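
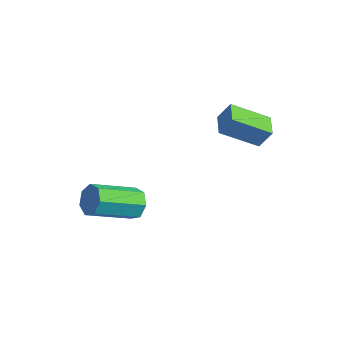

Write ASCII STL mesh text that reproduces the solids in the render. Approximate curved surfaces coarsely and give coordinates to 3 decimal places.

solid 
facet normal -0.617 -0.595 0.515
outer loop
vertex 2.307 0.046 2.613
vertex 1.692 0.703 2.636
vertex 1.963 -0.25 1.859
endloop
endfacet
facet normal 0.683 -0.730 -0.025
outer loop
vertex 2.988 0.737 1.004
vertex 2.307 0.046 2.613
vertex 1.963 -0.25 1.859
endloop
endfacet
facet normal -0.617 -0.595 0.515
outer loop
vertex 1.963 -0.25 1.859
vertex 1.692 0.703 2.636
vertex 1.348 0.407 1.882
endloop
endfacet
facet normal -0.391 -0.336 -0.857
outer loop
vertex 1.348 0.407 1.882
vertex 2.988 0.737 1.004
vertex 1.963 -0.25 1.859
endloop
endfacet
facet normal 0.391 0.336 0.857
outer loop
vertex 2.307 0.046 2.613
vertex 2.717 1.69 1.781
vertex 1.692 0.703 2.636
endloop
endfacet
facet normal 0.683 -0.730 -0.025
outer loop
vertex 3.332 1.033 1.758
vertex 2.307 0.046 2.613
vertex 2.988 0.737 1.004
endloop
endfacet
facet normal 0.391 0.336 0.857
outer loop
vertex 3.332 1.033 1.758
vertex 2.717 1.69 1.781
vertex 2.307 0.046 2.613
endloop
endfacet
facet normal -0.683 0.730 0.025
outer loop
vertex 1.692 0.703 2.636
vertex 2.717 1.69 1.781
vertex 1.348 0.407 1.882
endloop
endfacet
facet normal -0.391 -0.336 -0.857
outer loop
vertex 2.373 1.394 1.027
vertex 2.988 0.737 1.004
vertex 1.348 0.407 1.882
endloop
endfacet
facet normal -0.683 0.730 0.025
outer loop
vertex 1.348 0.407 1.882
vertex 2.717 1.69 1.781
vertex 2.373 1.394 1.027
endloop
endfacet
facet normal 0.617 0.595 -0.515
outer loop
vertex 2.373 1.394 1.027
vertex 3.332 1.033 1.758
vertex 2.988 0.737 1.004
endloop
endfacet
facet normal 0.617 0.595 -0.515
outer loop
vertex 2.717 1.69 1.781
vertex 3.332 1.033 1.758
vertex 2.373 1.394 1.027
endloop
endfacet
facet normal 0.384 0.786 -0.485
outer loop
vertex 0.063 -1.968 -2.428
vertex -0.506 -1.904 -2.775
vertex -0.34 -1.624 -2.19
endloop
endfacet
facet normal 0.609 0.179 0.772
outer loop
vertex 0.063 -1.968 -2.428
vertex -0.34 -1.624 -2.19
vertex -0.704 -3.54 -1.458
endloop
endfacet
facet normal 0.610 0.179 0.772
outer loop
vertex -0.704 -3.54 -1.458
vertex -0.34 -1.624 -2.19
vertex -1.107 -3.196 -1.219
endloop
endfacet
facet normal -0.383 -0.786 0.485
outer loop
vertex -0.704 -3.54 -1.458
vertex -1.107 -3.196 -1.219
vertex -1.274 -3.476 -1.805
endloop
endfacet
facet normal 0.384 0.786 -0.485
outer loop
vertex -0.34 -1.624 -2.19
vertex -0.506 -1.904 -2.775
vertex -0.868 -1.491 -2.392
endloop
endfacet
facet normal -0.162 0.575 0.802
outer loop
vertex -0.34 -1.624 -2.19
vertex -0.868 -1.491 -2.392
vertex -1.107 -3.196 -1.219
endloop
endfacet
facet normal -0.162 0.575 0.802
outer loop
vertex -1.107 -3.196 -1.219
vertex -0.868 -1.491 -2.392
vertex -1.636 -3.062 -1.422
endloop
endfacet
facet normal -0.385 -0.785 0.485
outer loop
vertex -1.107 -3.196 -1.219
vertex -1.636 -3.062 -1.422
vertex -1.274 -3.476 -1.805
endloop
endfacet
facet normal 0.384 0.786 -0.485
outer loop
vertex -0.868 -1.491 -2.392
vertex -0.506 -1.904 -2.775
vertex -1.124 -1.669 -2.883
endloop
endfacet
facet normal -0.812 0.538 0.228
outer loop
vertex -0.868 -1.491 -2.392
vertex -1.124 -1.669 -2.883
vertex -1.636 -3.062 -1.422
endloop
endfacet
facet normal -0.811 0.538 0.229
outer loop
vertex -1.636 -3.062 -1.422
vertex -1.124 -1.669 -2.883
vertex -1.892 -3.24 -1.912
endloop
endfacet
facet normal -0.384 -0.785 0.486
outer loop
vertex -1.636 -3.062 -1.422
vertex -1.892 -3.24 -1.912
vertex -1.274 -3.476 -1.805
endloop
endfacet
facet normal 0.384 0.785 -0.486
outer loop
vertex -1.124 -1.669 -2.883
vertex -0.506 -1.904 -2.775
vertex -0.915 -2.024 -3.292
endloop
endfacet
facet normal -0.850 0.096 -0.518
outer loop
vertex -1.124 -1.669 -2.883
vertex -0.915 -2.024 -3.292
vertex -1.892 -3.24 -1.912
endloop
endfacet
facet normal -0.850 0.095 -0.518
outer loop
vertex -1.892 -3.24 -1.912
vertex -0.915 -2.024 -3.292
vertex -1.682 -3.596 -2.322
endloop
endfacet
facet normal -0.384 -0.785 0.485
outer loop
vertex -1.892 -3.24 -1.912
vertex -1.682 -3.596 -2.322
vertex -1.274 -3.476 -1.805
endloop
endfacet
facet normal 0.383 0.786 -0.485
outer loop
vertex -0.915 -2.024 -3.292
vertex -0.506 -1.904 -2.775
vertex -0.398 -2.289 -3.313
endloop
endfacet
facet normal -0.249 -0.417 -0.874
outer loop
vertex -0.915 -2.024 -3.292
vertex -0.398 -2.289 -3.313
vertex -1.682 -3.596 -2.322
endloop
endfacet
facet normal -0.248 -0.418 -0.874
outer loop
vertex -1.682 -3.596 -2.322
vertex -0.398 -2.289 -3.313
vertex -1.165 -3.861 -2.342
endloop
endfacet
facet normal -0.384 -0.786 0.485
outer loop
vertex -1.682 -3.596 -2.322
vertex -1.165 -3.861 -2.342
vertex -1.274 -3.476 -1.805
endloop
endfacet
facet normal 0.383 0.786 -0.485
outer loop
vertex -0.398 -2.289 -3.313
vertex -0.506 -1.904 -2.775
vertex 0.038 -2.264 -2.928
endloop
endfacet
facet normal 0.540 -0.617 -0.572
outer loop
vertex -0.398 -2.289 -3.313
vertex 0.038 -2.264 -2.928
vertex -1.165 -3.861 -2.342
endloop
endfacet
facet normal 0.540 -0.617 -0.572
outer loop
vertex -1.165 -3.861 -2.342
vertex 0.038 -2.264 -2.928
vertex -0.73 -3.836 -1.958
endloop
endfacet
facet normal -0.383 -0.786 0.485
outer loop
vertex -1.165 -3.861 -2.342
vertex -0.73 -3.836 -1.958
vertex -1.274 -3.476 -1.805
endloop
endfacet
facet normal 0.384 0.786 -0.485
outer loop
vertex 0.038 -2.264 -2.928
vertex -0.506 -1.904 -2.775
vertex 0.063 -1.968 -2.428
endloop
endfacet
facet normal 0.922 -0.351 0.162
outer loop
vertex 0.038 -2.264 -2.928
vertex 0.063 -1.968 -2.428
vertex -0.73 -3.836 -1.958
endloop
endfacet
facet normal 0.922 -0.351 0.160
outer loop
vertex -0.73 -3.836 -1.958
vertex 0.063 -1.968 -2.428
vertex -0.704 -3.54 -1.458
endloop
endfacet
facet normal -0.384 -0.786 0.485
outer loop
vertex -0.73 -3.836 -1.958
vertex -0.704 -3.54 -1.458
vertex -1.274 -3.476 -1.805
endloop
endfacet

endsolid


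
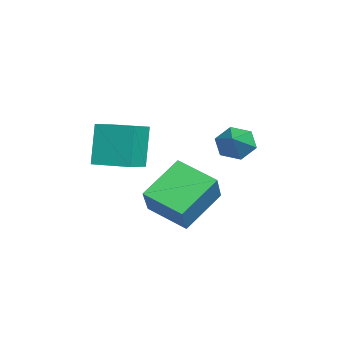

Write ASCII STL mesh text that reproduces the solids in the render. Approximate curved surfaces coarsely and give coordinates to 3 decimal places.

solid 
facet normal -0.850 0.408 -0.333
outer loop
vertex -1.307 -1.779 3.116
vertex -0.651 -0.323 3.226
vertex -0.671 -1.929 1.311
endloop
endfacet
facet normal -0.410 -0.909 -0.069
outer loop
vertex 0.511 -2.497 1.774
vertex -1.307 -1.779 3.116
vertex -0.671 -1.929 1.311
endloop
endfacet
facet normal -0.849 0.409 -0.334
outer loop
vertex -0.671 -1.929 1.311
vertex -0.651 -0.323 3.226
vertex -0.014 -0.474 1.421
endloop
endfacet
facet normal 0.331 -0.078 -0.940
outer loop
vertex -0.014 -0.474 1.421
vertex 0.511 -2.497 1.774
vertex -0.671 -1.929 1.311
endloop
endfacet
facet normal -0.331 0.078 0.940
outer loop
vertex -1.307 -1.779 3.116
vertex 0.531 -0.891 3.689
vertex -0.651 -0.323 3.226
endloop
endfacet
facet normal -0.410 -0.910 -0.069
outer loop
vertex -0.126 -2.346 3.579
vertex -1.307 -1.779 3.116
vertex 0.511 -2.497 1.774
endloop
endfacet
facet normal -0.331 0.078 0.940
outer loop
vertex -0.126 -2.346 3.579
vertex 0.531 -0.891 3.689
vertex -1.307 -1.779 3.116
endloop
endfacet
facet normal 0.410 0.909 0.069
outer loop
vertex -0.651 -0.323 3.226
vertex 0.531 -0.891 3.689
vertex -0.014 -0.474 1.421
endloop
endfacet
facet normal 0.331 -0.078 -0.940
outer loop
vertex 1.167 -1.041 1.884
vertex 0.511 -2.497 1.774
vertex -0.014 -0.474 1.421
endloop
endfacet
facet normal 0.410 0.910 0.069
outer loop
vertex -0.014 -0.474 1.421
vertex 0.531 -0.891 3.689
vertex 1.167 -1.041 1.884
endloop
endfacet
facet normal 0.850 -0.408 0.334
outer loop
vertex 1.167 -1.041 1.884
vertex -0.126 -2.346 3.579
vertex 0.511 -2.497 1.774
endloop
endfacet
facet normal 0.850 -0.409 0.333
outer loop
vertex 0.531 -0.891 3.689
vertex -0.126 -2.346 3.579
vertex 1.167 -1.041 1.884
endloop
endfacet
facet normal -0.870 0.123 -0.478
outer loop
vertex -2.623 3.218 0.713
vertex -3.042 3.026 1.426
vertex -2.836 3.833 1.259
endloop
endfacet
facet normal 0.732 0.576 -0.364
outer loop
vertex -2.623 3.218 0.713
vertex -2.836 3.833 1.259
vertex -1.538 2.814 2.254
endloop
endfacet
facet normal -0.869 0.123 -0.479
outer loop
vertex -2.836 3.833 1.259
vertex -3.042 3.026 1.426
vertex -3.256 3.642 1.972
endloop
endfacet
facet normal 0.336 0.841 0.423
outer loop
vertex -2.836 3.833 1.259
vertex -3.256 3.642 1.972
vertex -1.538 2.814 2.254
endloop
endfacet
facet normal -0.869 0.122 -0.479
outer loop
vertex -3.256 3.642 1.972
vertex -3.042 3.026 1.426
vertex -3.462 2.834 2.14
endloop
endfacet
facet normal -0.055 0.217 0.975
outer loop
vertex -3.256 3.642 1.972
vertex -3.462 2.834 2.14
vertex -1.538 2.814 2.254
endloop
endfacet
facet normal -0.869 0.122 -0.479
outer loop
vertex -3.462 2.834 2.14
vertex -3.042 3.026 1.426
vertex -3.248 2.219 1.594
endloop
endfacet
facet normal -0.051 -0.673 0.738
outer loop
vertex -3.462 2.834 2.14
vertex -3.248 2.219 1.594
vertex -1.538 2.814 2.254
endloop
endfacet
facet normal -0.870 0.123 -0.478
outer loop
vertex -3.248 2.219 1.594
vertex -3.042 3.026 1.426
vertex -2.829 2.411 0.88
endloop
endfacet
facet normal 0.345 -0.937 -0.049
outer loop
vertex -3.248 2.219 1.594
vertex -2.829 2.411 0.88
vertex -1.538 2.814 2.254
endloop
endfacet
facet normal -0.870 0.123 -0.478
outer loop
vertex -2.829 2.411 0.88
vertex -3.042 3.026 1.426
vertex -2.623 3.218 0.713
endloop
endfacet
facet normal 0.736 -0.312 -0.600
outer loop
vertex -2.829 2.411 0.88
vertex -2.623 3.218 0.713
vertex -1.538 2.814 2.254
endloop
endfacet
facet normal -0.515 -0.781 0.353
outer loop
vertex 0.81 -0.595 0.362
vertex -0.343 0.728 1.603
vertex -0.366 -0.405 -0.933
endloop
endfacet
facet normal 0.536 -0.615 -0.577
outer loop
vertex 0.583 1.032 -1.583
vertex 0.81 -0.595 0.362
vertex -0.366 -0.405 -0.933
endloop
endfacet
facet normal -0.516 -0.780 0.353
outer loop
vertex -0.366 -0.405 -0.933
vertex -0.343 0.728 1.603
vertex -1.519 0.919 0.308
endloop
endfacet
facet normal -0.668 0.108 -0.736
outer loop
vertex -1.519 0.919 0.308
vertex 0.583 1.032 -1.583
vertex -0.366 -0.405 -0.933
endloop
endfacet
facet normal 0.668 -0.108 0.736
outer loop
vertex 0.81 -0.595 0.362
vertex 0.606 2.165 0.953
vertex -0.343 0.728 1.603
endloop
endfacet
facet normal 0.536 -0.616 -0.578
outer loop
vertex 1.759 0.841 -0.288
vertex 0.81 -0.595 0.362
vertex 0.583 1.032 -1.583
endloop
endfacet
facet normal 0.668 -0.108 0.736
outer loop
vertex 1.759 0.841 -0.288
vertex 0.606 2.165 0.953
vertex 0.81 -0.595 0.362
endloop
endfacet
facet normal -0.536 0.615 0.578
outer loop
vertex -0.343 0.728 1.603
vertex 0.606 2.165 0.953
vertex -1.519 0.919 0.308
endloop
endfacet
facet normal -0.668 0.108 -0.736
outer loop
vertex -0.57 2.355 -0.342
vertex 0.583 1.032 -1.583
vertex -1.519 0.919 0.308
endloop
endfacet
facet normal -0.536 0.616 0.577
outer loop
vertex -1.519 0.919 0.308
vertex 0.606 2.165 0.953
vertex -0.57 2.355 -0.342
endloop
endfacet
facet normal 0.516 0.781 -0.353
outer loop
vertex -0.57 2.355 -0.342
vertex 1.759 0.841 -0.288
vertex 0.583 1.032 -1.583
endloop
endfacet
facet normal 0.516 0.780 -0.354
outer loop
vertex 0.606 2.165 0.953
vertex 1.759 0.841 -0.288
vertex -0.57 2.355 -0.342
endloop
endfacet

endsolid


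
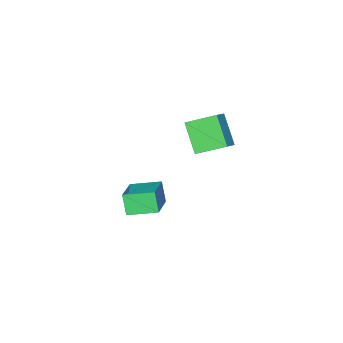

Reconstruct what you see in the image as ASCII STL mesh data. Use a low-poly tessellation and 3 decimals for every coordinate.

solid 
facet normal -0.670 0.572 0.473
outer loop
vertex -4.769 -0.785 -2.387
vertex -4.107 -0.402 -1.913
vertex -4.573 0.596 -3.778
endloop
endfacet
facet normal -0.735 -0.426 -0.527
outer loop
vertex -3.313 -0.478 -4.667
vertex -4.769 -0.785 -2.387
vertex -4.573 0.596 -3.778
endloop
endfacet
facet normal -0.670 0.571 0.473
outer loop
vertex -4.573 0.596 -3.778
vertex -4.107 -0.402 -1.913
vertex -3.911 0.98 -3.304
endloop
endfacet
facet normal 0.099 0.701 -0.706
outer loop
vertex -3.911 0.98 -3.304
vertex -3.313 -0.478 -4.667
vertex -4.573 0.596 -3.778
endloop
endfacet
facet normal -0.100 -0.701 0.706
outer loop
vertex -4.769 -0.785 -2.387
vertex -2.847 -1.476 -2.802
vertex -4.107 -0.402 -1.913
endloop
endfacet
facet normal -0.735 -0.426 -0.527
outer loop
vertex -3.509 -1.86 -3.276
vertex -4.769 -0.785 -2.387
vertex -3.313 -0.478 -4.667
endloop
endfacet
facet normal -0.099 -0.701 0.706
outer loop
vertex -3.509 -1.86 -3.276
vertex -2.847 -1.476 -2.802
vertex -4.769 -0.785 -2.387
endloop
endfacet
facet normal 0.735 0.426 0.527
outer loop
vertex -4.107 -0.402 -1.913
vertex -2.847 -1.476 -2.802
vertex -3.911 0.98 -3.304
endloop
endfacet
facet normal 0.100 0.701 -0.706
outer loop
vertex -2.651 -0.095 -4.193
vertex -3.313 -0.478 -4.667
vertex -3.911 0.98 -3.304
endloop
endfacet
facet normal 0.735 0.426 0.527
outer loop
vertex -3.911 0.98 -3.304
vertex -2.847 -1.476 -2.802
vertex -2.651 -0.095 -4.193
endloop
endfacet
facet normal 0.670 -0.572 -0.474
outer loop
vertex -2.651 -0.095 -4.193
vertex -3.509 -1.86 -3.276
vertex -3.313 -0.478 -4.667
endloop
endfacet
facet normal 0.670 -0.572 -0.473
outer loop
vertex -2.847 -1.476 -2.802
vertex -3.509 -1.86 -3.276
vertex -2.651 -0.095 -4.193
endloop
endfacet
facet normal -0.798 0.561 0.220
outer loop
vertex 1.04 3.011 -2.172
vertex 2.146 4.287 -1.417
vertex 1.133 3.56 -3.235
endloop
endfacet
facet normal -0.598 -0.690 -0.409
outer loop
vertex 2.394 2.673 -3.583
vertex 1.04 3.011 -2.172
vertex 1.133 3.56 -3.235
endloop
endfacet
facet normal -0.798 0.561 0.220
outer loop
vertex 1.133 3.56 -3.235
vertex 2.146 4.287 -1.417
vertex 2.239 4.836 -2.48
endloop
endfacet
facet normal 0.077 0.457 -0.886
outer loop
vertex 2.239 4.836 -2.48
vertex 2.394 2.673 -3.583
vertex 1.133 3.56 -3.235
endloop
endfacet
facet normal -0.077 -0.457 0.886
outer loop
vertex 1.04 3.011 -2.172
vertex 3.407 3.4 -1.765
vertex 2.146 4.287 -1.417
endloop
endfacet
facet normal -0.598 -0.690 -0.409
outer loop
vertex 2.301 2.124 -2.52
vertex 1.04 3.011 -2.172
vertex 2.394 2.673 -3.583
endloop
endfacet
facet normal -0.077 -0.457 0.886
outer loop
vertex 2.301 2.124 -2.52
vertex 3.407 3.4 -1.765
vertex 1.04 3.011 -2.172
endloop
endfacet
facet normal 0.598 0.690 0.409
outer loop
vertex 2.146 4.287 -1.417
vertex 3.407 3.4 -1.765
vertex 2.239 4.836 -2.48
endloop
endfacet
facet normal 0.077 0.457 -0.886
outer loop
vertex 3.5 3.949 -2.828
vertex 2.394 2.673 -3.583
vertex 2.239 4.836 -2.48
endloop
endfacet
facet normal 0.598 0.690 0.409
outer loop
vertex 2.239 4.836 -2.48
vertex 3.407 3.4 -1.765
vertex 3.5 3.949 -2.828
endloop
endfacet
facet normal 0.798 -0.561 -0.220
outer loop
vertex 3.5 3.949 -2.828
vertex 2.301 2.124 -2.52
vertex 2.394 2.673 -3.583
endloop
endfacet
facet normal 0.798 -0.561 -0.220
outer loop
vertex 3.407 3.4 -1.765
vertex 2.301 2.124 -2.52
vertex 3.5 3.949 -2.828
endloop
endfacet

endsolid


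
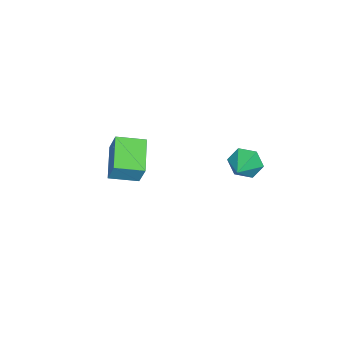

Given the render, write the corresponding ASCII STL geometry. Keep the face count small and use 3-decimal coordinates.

solid 
facet normal -0.874 -0.232 -0.427
outer loop
vertex -1.666 2.871 -0.651
vertex -2.131 3.228 0.108
vertex -1.919 3.797 -0.636
endloop
endfacet
facet normal 0.757 0.217 -0.616
outer loop
vertex -1.666 2.871 -0.651
vertex -1.919 3.797 -0.636
vertex -0.689 3.612 0.812
endloop
endfacet
facet normal -0.874 -0.232 -0.427
outer loop
vertex -1.919 3.797 -0.636
vertex -2.131 3.228 0.108
vertex -2.385 4.154 0.124
endloop
endfacet
facet normal 0.371 0.907 -0.199
outer loop
vertex -1.919 3.797 -0.636
vertex -2.385 4.154 0.124
vertex -0.689 3.612 0.812
endloop
endfacet
facet normal -0.874 -0.232 -0.427
outer loop
vertex -2.385 4.154 0.124
vertex -2.131 3.228 0.108
vertex -2.597 3.586 0.868
endloop
endfacet
facet normal 0.007 0.794 0.608
outer loop
vertex -2.385 4.154 0.124
vertex -2.597 3.586 0.868
vertex -0.689 3.612 0.812
endloop
endfacet
facet normal -0.874 -0.232 -0.427
outer loop
vertex -2.597 3.586 0.868
vertex -2.131 3.228 0.108
vertex -2.343 2.66 0.852
endloop
endfacet
facet normal 0.029 -0.009 1.000
outer loop
vertex -2.597 3.586 0.868
vertex -2.343 2.66 0.852
vertex -0.689 3.612 0.812
endloop
endfacet
facet normal -0.874 -0.232 -0.426
outer loop
vertex -2.343 2.66 0.852
vertex -2.131 3.228 0.108
vertex -1.878 2.303 0.093
endloop
endfacet
facet normal 0.416 -0.698 0.583
outer loop
vertex -2.343 2.66 0.852
vertex -1.878 2.303 0.093
vertex -0.689 3.612 0.812
endloop
endfacet
facet normal -0.874 -0.232 -0.426
outer loop
vertex -1.878 2.303 0.093
vertex -2.131 3.228 0.108
vertex -1.666 2.871 -0.651
endloop
endfacet
facet normal 0.780 -0.585 -0.224
outer loop
vertex -1.878 2.303 0.093
vertex -1.666 2.871 -0.651
vertex -0.689 3.612 0.812
endloop
endfacet
facet normal -0.804 -0.495 0.329
outer loop
vertex -0.827 -3.837 -0.514
vertex -1.78 -2.524 -0.867
vertex -1.076 -4.416 -1.996
endloop
endfacet
facet normal 0.574 -0.791 0.213
outer loop
vertex 0.58 -3.396 -2.673
vertex -0.827 -3.837 -0.514
vertex -1.076 -4.416 -1.996
endloop
endfacet
facet normal -0.804 -0.495 0.329
outer loop
vertex -1.076 -4.416 -1.996
vertex -1.78 -2.524 -0.867
vertex -2.029 -3.103 -2.349
endloop
endfacet
facet normal -0.155 -0.360 -0.920
outer loop
vertex -2.029 -3.103 -2.349
vertex 0.58 -3.396 -2.673
vertex -1.076 -4.416 -1.996
endloop
endfacet
facet normal 0.155 0.360 0.920
outer loop
vertex -0.827 -3.837 -0.514
vertex -0.124 -1.504 -1.544
vertex -1.78 -2.524 -0.867
endloop
endfacet
facet normal 0.574 -0.791 0.213
outer loop
vertex 0.829 -2.817 -1.191
vertex -0.827 -3.837 -0.514
vertex 0.58 -3.396 -2.673
endloop
endfacet
facet normal 0.155 0.360 0.920
outer loop
vertex 0.829 -2.817 -1.191
vertex -0.124 -1.504 -1.544
vertex -0.827 -3.837 -0.514
endloop
endfacet
facet normal -0.574 0.791 -0.213
outer loop
vertex -1.78 -2.524 -0.867
vertex -0.124 -1.504 -1.544
vertex -2.029 -3.103 -2.349
endloop
endfacet
facet normal -0.155 -0.360 -0.920
outer loop
vertex -0.373 -2.083 -3.026
vertex 0.58 -3.396 -2.673
vertex -2.029 -3.103 -2.349
endloop
endfacet
facet normal -0.574 0.791 -0.213
outer loop
vertex -2.029 -3.103 -2.349
vertex -0.124 -1.504 -1.544
vertex -0.373 -2.083 -3.026
endloop
endfacet
facet normal 0.804 0.495 -0.329
outer loop
vertex -0.373 -2.083 -3.026
vertex 0.829 -2.817 -1.191
vertex 0.58 -3.396 -2.673
endloop
endfacet
facet normal 0.804 0.495 -0.329
outer loop
vertex -0.124 -1.504 -1.544
vertex 0.829 -2.817 -1.191
vertex -0.373 -2.083 -3.026
endloop
endfacet

endsolid


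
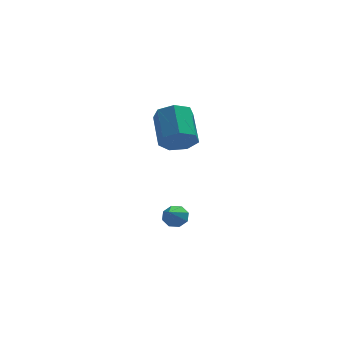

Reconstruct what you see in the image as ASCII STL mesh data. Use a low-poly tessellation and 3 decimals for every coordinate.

solid 
facet normal 0.100 -0.830 -0.549
outer loop
vertex -0.612 -3.796 2.158
vertex -1.569 -4.004 2.298
vertex -1.153 -3.474 1.573
endloop
endfacet
facet normal 0.771 0.414 -0.485
outer loop
vertex -0.612 -3.796 2.158
vertex -1.153 -3.474 1.573
vertex -0.813 -2.128 3.262
endloop
endfacet
facet normal 0.771 0.414 -0.485
outer loop
vertex -0.813 -2.128 3.262
vertex -1.153 -3.474 1.573
vertex -1.354 -1.806 2.677
endloop
endfacet
facet normal -0.100 0.830 0.549
outer loop
vertex -0.813 -2.128 3.262
vertex -1.354 -1.806 2.677
vertex -1.771 -2.336 3.402
endloop
endfacet
facet normal 0.100 -0.830 -0.549
outer loop
vertex -1.153 -3.474 1.573
vertex -1.569 -4.004 2.298
vertex -2.007 -3.551 1.534
endloop
endfacet
facet normal -0.012 0.551 -0.834
outer loop
vertex -1.153 -3.474 1.573
vertex -2.007 -3.551 1.534
vertex -1.354 -1.806 2.677
endloop
endfacet
facet normal -0.012 0.551 -0.834
outer loop
vertex -1.354 -1.806 2.677
vertex -2.007 -3.551 1.534
vertex -2.208 -1.883 2.638
endloop
endfacet
facet normal -0.100 0.830 0.549
outer loop
vertex -1.354 -1.806 2.677
vertex -2.208 -1.883 2.638
vertex -1.771 -2.336 3.402
endloop
endfacet
facet normal 0.099 -0.830 -0.549
outer loop
vertex -2.007 -3.551 1.534
vertex -1.569 -4.004 2.298
vertex -2.532 -3.969 2.071
endloop
endfacet
facet normal -0.785 0.273 -0.555
outer loop
vertex -2.007 -3.551 1.534
vertex -2.532 -3.969 2.071
vertex -2.208 -1.883 2.638
endloop
endfacet
facet normal -0.785 0.273 -0.556
outer loop
vertex -2.208 -1.883 2.638
vertex -2.532 -3.969 2.071
vertex -2.733 -2.302 3.174
endloop
endfacet
facet normal -0.101 0.829 0.549
outer loop
vertex -2.208 -1.883 2.638
vertex -2.733 -2.302 3.174
vertex -1.771 -2.336 3.402
endloop
endfacet
facet normal 0.100 -0.829 -0.550
outer loop
vertex -2.532 -3.969 2.071
vertex -1.569 -4.004 2.298
vertex -2.332 -4.414 2.778
endloop
endfacet
facet normal -0.967 -0.210 0.141
outer loop
vertex -2.532 -3.969 2.071
vertex -2.332 -4.414 2.778
vertex -2.733 -2.302 3.174
endloop
endfacet
facet normal -0.967 -0.210 0.141
outer loop
vertex -2.733 -2.302 3.174
vertex -2.332 -4.414 2.778
vertex -2.533 -2.746 3.882
endloop
endfacet
facet normal -0.101 0.830 0.549
outer loop
vertex -2.733 -2.302 3.174
vertex -2.533 -2.746 3.882
vertex -1.771 -2.336 3.402
endloop
endfacet
facet normal 0.101 -0.830 -0.548
outer loop
vertex -2.332 -4.414 2.778
vertex -1.569 -4.004 2.298
vertex -1.558 -4.549 3.125
endloop
endfacet
facet normal -0.422 -0.535 0.732
outer loop
vertex -2.332 -4.414 2.778
vertex -1.558 -4.549 3.125
vertex -2.533 -2.746 3.882
endloop
endfacet
facet normal -0.421 -0.535 0.733
outer loop
vertex -2.533 -2.746 3.882
vertex -1.558 -4.549 3.125
vertex -1.759 -2.881 4.228
endloop
endfacet
facet normal -0.101 0.830 0.549
outer loop
vertex -2.533 -2.746 3.882
vertex -1.759 -2.881 4.228
vertex -1.771 -2.336 3.402
endloop
endfacet
facet normal 0.100 -0.830 -0.548
outer loop
vertex -1.558 -4.549 3.125
vertex -1.569 -4.004 2.298
vertex -0.792 -4.274 2.849
endloop
endfacet
facet normal 0.442 -0.457 0.772
outer loop
vertex -1.558 -4.549 3.125
vertex -0.792 -4.274 2.849
vertex -1.759 -2.881 4.228
endloop
endfacet
facet normal 0.442 -0.457 0.772
outer loop
vertex -1.759 -2.881 4.228
vertex -0.792 -4.274 2.849
vertex -0.993 -2.606 3.952
endloop
endfacet
facet normal -0.100 0.830 0.549
outer loop
vertex -1.759 -2.881 4.228
vertex -0.993 -2.606 3.952
vertex -1.771 -2.336 3.402
endloop
endfacet
facet normal 0.100 -0.830 -0.548
outer loop
vertex -0.792 -4.274 2.849
vertex -1.569 -4.004 2.298
vertex -0.612 -3.796 2.158
endloop
endfacet
facet normal 0.973 -0.035 0.229
outer loop
vertex -0.792 -4.274 2.849
vertex -0.612 -3.796 2.158
vertex -0.993 -2.606 3.952
endloop
endfacet
facet normal 0.973 -0.035 0.230
outer loop
vertex -0.993 -2.606 3.952
vertex -0.612 -3.796 2.158
vertex -0.813 -2.128 3.262
endloop
endfacet
facet normal -0.100 0.830 0.549
outer loop
vertex -0.993 -2.606 3.952
vertex -0.813 -2.128 3.262
vertex -1.771 -2.336 3.402
endloop
endfacet
facet normal 0.203 0.790 -0.579
outer loop
vertex -1.058 -2.975 -3.037
vertex -1.699 -2.977 -3.265
vertex -1.374 -2.681 -2.747
endloop
endfacet
facet normal 0.656 -0.038 0.754
outer loop
vertex -1.058 -2.975 -3.037
vertex -1.374 -2.681 -2.747
vertex -2.061 -4.383 -2.235
endloop
endfacet
facet normal 0.204 0.790 -0.579
outer loop
vertex -1.374 -2.681 -2.747
vertex -1.699 -2.977 -3.265
vertex -1.88 -2.56 -2.76
endloop
endfacet
facet normal 0.041 0.273 0.961
outer loop
vertex -1.374 -2.681 -2.747
vertex -1.88 -2.56 -2.76
vertex -2.061 -4.383 -2.235
endloop
endfacet
facet normal 0.203 0.790 -0.579
outer loop
vertex -1.88 -2.56 -2.76
vertex -1.699 -2.977 -3.265
vertex -2.28 -2.684 -3.069
endloop
endfacet
facet normal -0.640 0.271 0.719
outer loop
vertex -1.88 -2.56 -2.76
vertex -2.28 -2.684 -3.069
vertex -2.061 -4.383 -2.235
endloop
endfacet
facet normal 0.203 0.790 -0.578
outer loop
vertex -2.28 -2.684 -3.069
vertex -1.699 -2.977 -3.265
vertex -2.339 -2.979 -3.493
endloop
endfacet
facet normal -0.985 -0.044 0.168
outer loop
vertex -2.28 -2.684 -3.069
vertex -2.339 -2.979 -3.493
vertex -2.061 -4.383 -2.235
endloop
endfacet
facet normal 0.204 0.789 -0.579
outer loop
vertex -2.339 -2.979 -3.493
vertex -1.699 -2.977 -3.265
vertex -2.024 -3.274 -3.784
endloop
endfacet
facet normal -0.794 -0.486 -0.367
outer loop
vertex -2.339 -2.979 -3.493
vertex -2.024 -3.274 -3.784
vertex -2.061 -4.383 -2.235
endloop
endfacet
facet normal 0.204 0.789 -0.579
outer loop
vertex -2.024 -3.274 -3.784
vertex -1.699 -2.977 -3.265
vertex -1.518 -3.395 -3.771
endloop
endfacet
facet normal -0.176 -0.798 -0.576
outer loop
vertex -2.024 -3.274 -3.784
vertex -1.518 -3.395 -3.771
vertex -2.061 -4.383 -2.235
endloop
endfacet
facet normal 0.204 0.789 -0.579
outer loop
vertex -1.518 -3.395 -3.771
vertex -1.699 -2.977 -3.265
vertex -1.118 -3.271 -3.461
endloop
endfacet
facet normal 0.505 -0.796 -0.333
outer loop
vertex -1.518 -3.395 -3.771
vertex -1.118 -3.271 -3.461
vertex -2.061 -4.383 -2.235
endloop
endfacet
facet normal 0.204 0.789 -0.580
outer loop
vertex -1.118 -3.271 -3.461
vertex -1.699 -2.977 -3.265
vertex -1.058 -2.975 -3.037
endloop
endfacet
facet normal 0.849 -0.482 0.216
outer loop
vertex -1.118 -3.271 -3.461
vertex -1.058 -2.975 -3.037
vertex -2.061 -4.383 -2.235
endloop
endfacet

endsolid


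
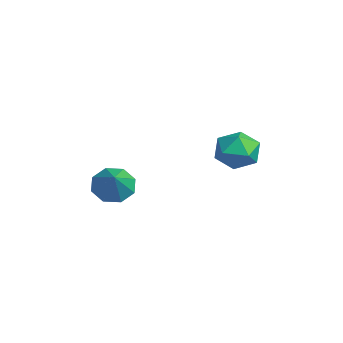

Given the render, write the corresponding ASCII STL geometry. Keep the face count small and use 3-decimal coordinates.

solid 
facet normal -0.732 0.180 -0.657
outer loop
vertex 0.86 -2.74 -0.548
vertex 0.374 -2.109 0.166
vertex 1.102 -1.96 -0.604
endloop
endfacet
facet normal 0.882 -0.300 -0.363
outer loop
vertex 0.86 -2.74 -0.548
vertex 1.102 -1.96 -0.604
vertex 1.766 -2.451 1.414
endloop
endfacet
facet normal -0.732 0.180 -0.657
outer loop
vertex 1.102 -1.96 -0.604
vertex 0.374 -2.109 0.166
vertex 0.918 -1.267 -0.209
endloop
endfacet
facet normal 0.908 0.361 -0.211
outer loop
vertex 1.102 -1.96 -0.604
vertex 0.918 -1.267 -0.209
vertex 1.766 -2.451 1.414
endloop
endfacet
facet normal -0.732 0.180 -0.657
outer loop
vertex 0.918 -1.267 -0.209
vertex 0.374 -2.109 0.166
vertex 0.415 -1.067 0.406
endloop
endfacet
facet normal 0.600 0.762 0.243
outer loop
vertex 0.918 -1.267 -0.209
vertex 0.415 -1.067 0.406
vertex 1.766 -2.451 1.414
endloop
endfacet
facet normal -0.732 0.180 -0.657
outer loop
vertex 0.415 -1.067 0.406
vertex 0.374 -2.109 0.166
vertex -0.111 -1.478 0.88
endloop
endfacet
facet normal 0.138 0.667 0.732
outer loop
vertex 0.415 -1.067 0.406
vertex -0.111 -1.478 0.88
vertex 1.766 -2.451 1.414
endloop
endfacet
facet normal -0.732 0.180 -0.657
outer loop
vertex -0.111 -1.478 0.88
vertex 0.374 -2.109 0.166
vertex -0.353 -2.258 0.936
endloop
endfacet
facet normal -0.206 0.134 0.969
outer loop
vertex -0.111 -1.478 0.88
vertex -0.353 -2.258 0.936
vertex 1.766 -2.451 1.414
endloop
endfacet
facet normal -0.732 0.180 -0.657
outer loop
vertex -0.353 -2.258 0.936
vertex 0.374 -2.109 0.166
vertex -0.169 -2.951 0.541
endloop
endfacet
facet normal -0.232 -0.527 0.817
outer loop
vertex -0.353 -2.258 0.936
vertex -0.169 -2.951 0.541
vertex 1.766 -2.451 1.414
endloop
endfacet
facet normal -0.732 0.179 -0.657
outer loop
vertex -0.169 -2.951 0.541
vertex 0.374 -2.109 0.166
vertex 0.334 -3.151 -0.074
endloop
endfacet
facet normal 0.076 -0.928 0.364
outer loop
vertex -0.169 -2.951 0.541
vertex 0.334 -3.151 -0.074
vertex 1.766 -2.451 1.414
endloop
endfacet
facet normal -0.732 0.179 -0.657
outer loop
vertex 0.334 -3.151 -0.074
vertex 0.374 -2.109 0.166
vertex 0.86 -2.74 -0.548
endloop
endfacet
facet normal 0.538 -0.834 -0.126
outer loop
vertex 0.334 -3.151 -0.074
vertex 0.86 -2.74 -0.548
vertex 1.766 -2.451 1.414
endloop
endfacet
facet normal -0.884 0.445 0.146
outer loop
vertex 0.787 4.463 1.775
vertex 0.259 3.38 1.882
vertex 0.701 3.937 2.861
endloop
endfacet
facet normal -0.350 0.854 0.386
outer loop
vertex 0.787 4.463 1.775
vertex 0.701 3.937 2.861
vertex 1.722 4.5 2.541
endloop
endfacet
facet normal 0.092 0.983 -0.159
outer loop
vertex 0.787 4.463 1.775
vertex 1.722 4.5 2.541
vertex 1.912 4.292 1.366
endloop
endfacet
facet normal -0.169 0.654 -0.737
outer loop
vertex 0.787 4.463 1.775
vertex 1.912 4.292 1.366
vertex 1.008 3.599 0.958
endloop
endfacet
facet normal -0.771 0.322 -0.549
outer loop
vertex 0.787 4.463 1.775
vertex 1.008 3.599 0.958
vertex 0.259 3.38 1.882
endloop
endfacet
facet normal 0.009 0.481 0.876
outer loop
vertex 1.722 4.5 2.541
vertex 0.701 3.937 2.861
vertex 1.772 3.441 3.122
endloop
endfacet
facet normal -0.854 -0.180 0.488
outer loop
vertex 0.701 3.937 2.861
vertex 0.259 3.38 1.882
vertex 0.868 2.748 2.714
endloop
endfacet
facet normal -0.672 -0.380 -0.635
outer loop
vertex 0.259 3.38 1.882
vertex 1.008 3.599 0.958
vertex 1.058 2.54 1.539
endloop
endfacet
facet normal 0.303 0.159 -0.940
outer loop
vertex 1.008 3.599 0.958
vertex 1.912 4.292 1.366
vertex 2.079 3.103 1.219
endloop
endfacet
facet normal 0.723 0.690 -0.005
outer loop
vertex 1.912 4.292 1.366
vertex 1.722 4.5 2.541
vertex 2.521 3.66 2.198
endloop
endfacet
facet normal 0.169 -0.654 0.737
outer loop
vertex 1.993 2.577 2.305
vertex 1.772 3.441 3.122
vertex 0.868 2.748 2.714
endloop
endfacet
facet normal -0.092 -0.983 0.159
outer loop
vertex 1.993 2.577 2.305
vertex 0.868 2.748 2.714
vertex 1.058 2.54 1.539
endloop
endfacet
facet normal 0.350 -0.854 -0.386
outer loop
vertex 1.993 2.577 2.305
vertex 1.058 2.54 1.539
vertex 2.079 3.103 1.219
endloop
endfacet
facet normal 0.884 -0.445 -0.146
outer loop
vertex 1.993 2.577 2.305
vertex 2.079 3.103 1.219
vertex 2.521 3.66 2.198
endloop
endfacet
facet normal 0.771 -0.322 0.549
outer loop
vertex 1.993 2.577 2.305
vertex 2.521 3.66 2.198
vertex 1.772 3.441 3.122
endloop
endfacet
facet normal -0.303 -0.159 0.940
outer loop
vertex 0.868 2.748 2.714
vertex 1.772 3.441 3.122
vertex 0.701 3.937 2.861
endloop
endfacet
facet normal -0.723 -0.690 0.005
outer loop
vertex 1.058 2.54 1.539
vertex 0.868 2.748 2.714
vertex 0.259 3.38 1.882
endloop
endfacet
facet normal -0.009 -0.481 -0.876
outer loop
vertex 2.079 3.103 1.219
vertex 1.058 2.54 1.539
vertex 1.008 3.599 0.958
endloop
endfacet
facet normal 0.854 0.180 -0.488
outer loop
vertex 2.521 3.66 2.198
vertex 2.079 3.103 1.219
vertex 1.912 4.292 1.366
endloop
endfacet
facet normal 0.672 0.380 0.635
outer loop
vertex 1.772 3.441 3.122
vertex 2.521 3.66 2.198
vertex 1.722 4.5 2.541
endloop
endfacet

endsolid


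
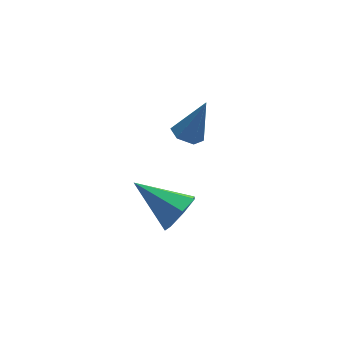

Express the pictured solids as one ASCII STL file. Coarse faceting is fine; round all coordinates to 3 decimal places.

solid 
facet normal -0.417 -0.054 -0.907
outer loop
vertex 0.993 1.924 -2.872
vertex 0.482 1.539 -2.614
vertex 0.423 2.227 -2.628
endloop
endfacet
facet normal 0.488 0.871 0.060
outer loop
vertex 0.993 1.924 -2.872
vertex 0.423 2.227 -2.628
vertex 1.258 1.641 -0.926
endloop
endfacet
facet normal -0.419 -0.054 -0.907
outer loop
vertex 0.423 2.227 -2.628
vertex 0.482 1.539 -2.614
vertex -0.088 1.842 -2.369
endloop
endfacet
facet normal -0.373 0.805 0.460
outer loop
vertex 0.423 2.227 -2.628
vertex -0.088 1.842 -2.369
vertex 1.258 1.641 -0.926
endloop
endfacet
facet normal -0.418 -0.054 -0.907
outer loop
vertex -0.088 1.842 -2.369
vertex 0.482 1.539 -2.614
vertex -0.03 1.155 -2.355
endloop
endfacet
facet normal -0.734 -0.048 0.678
outer loop
vertex -0.088 1.842 -2.369
vertex -0.03 1.155 -2.355
vertex 1.258 1.641 -0.926
endloop
endfacet
facet normal -0.418 -0.055 -0.907
outer loop
vertex -0.03 1.155 -2.355
vertex 0.482 1.539 -2.614
vertex 0.54 0.852 -2.599
endloop
endfacet
facet normal -0.233 -0.837 0.495
outer loop
vertex -0.03 1.155 -2.355
vertex 0.54 0.852 -2.599
vertex 1.258 1.641 -0.926
endloop
endfacet
facet normal -0.417 -0.055 -0.907
outer loop
vertex 0.54 0.852 -2.599
vertex 0.482 1.539 -2.614
vertex 1.052 1.237 -2.858
endloop
endfacet
facet normal 0.628 -0.772 0.094
outer loop
vertex 0.54 0.852 -2.599
vertex 1.052 1.237 -2.858
vertex 1.258 1.641 -0.926
endloop
endfacet
facet normal -0.417 -0.054 -0.907
outer loop
vertex 1.052 1.237 -2.858
vertex 0.482 1.539 -2.614
vertex 0.993 1.924 -2.872
endloop
endfacet
facet normal 0.989 0.082 -0.123
outer loop
vertex 1.052 1.237 -2.858
vertex 0.993 1.924 -2.872
vertex 1.258 1.641 -0.926
endloop
endfacet
facet normal 0.655 -0.588 -0.474
outer loop
vertex -0.642 -3.255 -1.625
vertex -1.149 -3.211 -2.38
vertex -0.47 -2.664 -2.12
endloop
endfacet
facet normal 0.437 0.499 0.748
outer loop
vertex -0.642 -3.255 -1.625
vertex -0.47 -2.664 -2.12
vertex -2.531 -1.969 -1.38
endloop
endfacet
facet normal 0.656 -0.589 -0.472
outer loop
vertex -0.47 -2.664 -2.12
vertex -1.149 -3.211 -2.38
vertex -0.808 -2.486 -2.811
endloop
endfacet
facet normal 0.342 0.937 0.074
outer loop
vertex -0.47 -2.664 -2.12
vertex -0.808 -2.486 -2.811
vertex -2.531 -1.969 -1.38
endloop
endfacet
facet normal 0.654 -0.589 -0.474
outer loop
vertex -0.808 -2.486 -2.811
vertex -1.149 -3.211 -2.38
vertex -1.404 -2.853 -3.177
endloop
endfacet
facet normal -0.188 0.830 -0.526
outer loop
vertex -0.808 -2.486 -2.811
vertex -1.404 -2.853 -3.177
vertex -2.531 -1.969 -1.38
endloop
endfacet
facet normal 0.655 -0.589 -0.474
outer loop
vertex -1.404 -2.853 -3.177
vertex -1.149 -3.211 -2.38
vertex -1.807 -3.49 -2.943
endloop
endfacet
facet normal -0.756 0.258 -0.601
outer loop
vertex -1.404 -2.853 -3.177
vertex -1.807 -3.49 -2.943
vertex -2.531 -1.969 -1.38
endloop
endfacet
facet normal 0.655 -0.589 -0.474
outer loop
vertex -1.807 -3.49 -2.943
vertex -1.149 -3.211 -2.38
vertex -1.715 -3.917 -2.285
endloop
endfacet
facet normal -0.933 -0.347 -0.095
outer loop
vertex -1.807 -3.49 -2.943
vertex -1.715 -3.917 -2.285
vertex -2.531 -1.969 -1.38
endloop
endfacet
facet normal 0.655 -0.589 -0.473
outer loop
vertex -1.715 -3.917 -2.285
vertex -1.149 -3.211 -2.38
vertex -1.197 -3.812 -1.698
endloop
endfacet
facet normal -0.586 -0.530 0.612
outer loop
vertex -1.715 -3.917 -2.285
vertex -1.197 -3.812 -1.698
vertex -2.531 -1.969 -1.38
endloop
endfacet
facet normal 0.654 -0.590 -0.474
outer loop
vertex -1.197 -3.812 -1.698
vertex -1.149 -3.211 -2.38
vertex -0.642 -3.255 -1.625
endloop
endfacet
facet normal 0.024 -0.153 0.988
outer loop
vertex -1.197 -3.812 -1.698
vertex -0.642 -3.255 -1.625
vertex -2.531 -1.969 -1.38
endloop
endfacet

endsolid


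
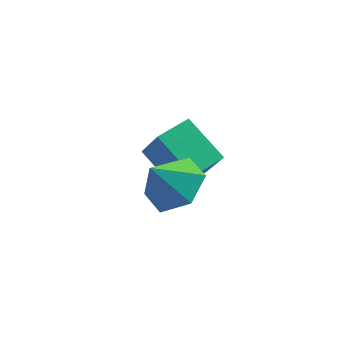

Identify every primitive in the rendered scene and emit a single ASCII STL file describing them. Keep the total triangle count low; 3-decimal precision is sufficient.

solid 
facet normal -0.364 0.403 -0.840
outer loop
vertex -0.255 1.5 -1.383
vertex 0.354 2.248 -1.288
vertex 0.673 0.836 -2.104
endloop
endfacet
facet normal -0.628 -0.772 -0.098
outer loop
vertex 1.146 0.312 -1.012
vertex -0.255 1.5 -1.383
vertex 0.673 0.836 -2.104
endloop
endfacet
facet normal -0.364 0.403 -0.840
outer loop
vertex 0.673 0.836 -2.104
vertex 0.354 2.248 -1.288
vertex 1.283 1.584 -2.009
endloop
endfacet
facet normal 0.687 -0.493 -0.534
outer loop
vertex 1.283 1.584 -2.009
vertex 1.146 0.312 -1.012
vertex 0.673 0.836 -2.104
endloop
endfacet
facet normal -0.688 0.492 0.534
outer loop
vertex -0.255 1.5 -1.383
vertex 0.827 1.724 -0.196
vertex 0.354 2.248 -1.288
endloop
endfacet
facet normal -0.628 -0.772 -0.099
outer loop
vertex 0.217 0.976 -0.291
vertex -0.255 1.5 -1.383
vertex 1.146 0.312 -1.012
endloop
endfacet
facet normal -0.687 0.493 0.534
outer loop
vertex 0.217 0.976 -0.291
vertex 0.827 1.724 -0.196
vertex -0.255 1.5 -1.383
endloop
endfacet
facet normal 0.628 0.772 0.098
outer loop
vertex 0.354 2.248 -1.288
vertex 0.827 1.724 -0.196
vertex 1.283 1.584 -2.009
endloop
endfacet
facet normal 0.688 -0.492 -0.533
outer loop
vertex 1.755 1.06 -0.917
vertex 1.146 0.312 -1.012
vertex 1.283 1.584 -2.009
endloop
endfacet
facet normal 0.629 0.771 0.099
outer loop
vertex 1.283 1.584 -2.009
vertex 0.827 1.724 -0.196
vertex 1.755 1.06 -0.917
endloop
endfacet
facet normal 0.364 -0.403 0.840
outer loop
vertex 1.755 1.06 -0.917
vertex 0.217 0.976 -0.291
vertex 1.146 0.312 -1.012
endloop
endfacet
facet normal 0.364 -0.403 0.840
outer loop
vertex 0.827 1.724 -0.196
vertex 0.217 0.976 -0.291
vertex 1.755 1.06 -0.917
endloop
endfacet
facet normal 0.500 0.314 -0.807
outer loop
vertex 1.61 -0.907 0.211
vertex 0.923 -0.912 -0.217
vertex 1.147 -0.243 0.182
endloop
endfacet
facet normal 0.248 0.214 0.945
outer loop
vertex 1.61 -0.907 0.211
vertex 1.147 -0.243 0.182
vertex 0.417 -1.228 0.597
endloop
endfacet
facet normal 0.500 0.314 -0.807
outer loop
vertex 1.147 -0.243 0.182
vertex 0.923 -0.912 -0.217
vertex 0.46 -0.248 -0.246
endloop
endfacet
facet normal -0.426 0.601 0.677
outer loop
vertex 1.147 -0.243 0.182
vertex 0.46 -0.248 -0.246
vertex 0.417 -1.228 0.597
endloop
endfacet
facet normal 0.501 0.314 -0.806
outer loop
vertex 0.46 -0.248 -0.246
vertex 0.923 -0.912 -0.217
vertex 0.235 -0.916 -0.646
endloop
endfacet
facet normal -0.959 0.208 0.193
outer loop
vertex 0.46 -0.248 -0.246
vertex 0.235 -0.916 -0.646
vertex 0.417 -1.228 0.597
endloop
endfacet
facet normal 0.501 0.314 -0.806
outer loop
vertex 0.235 -0.916 -0.646
vertex 0.923 -0.912 -0.217
vertex 0.698 -1.58 -0.617
endloop
endfacet
facet normal -0.820 -0.573 -0.024
outer loop
vertex 0.235 -0.916 -0.646
vertex 0.698 -1.58 -0.617
vertex 0.417 -1.228 0.597
endloop
endfacet
facet normal 0.501 0.314 -0.806
outer loop
vertex 0.698 -1.58 -0.617
vertex 0.923 -0.912 -0.217
vertex 1.386 -1.576 -0.188
endloop
endfacet
facet normal -0.147 -0.959 0.244
outer loop
vertex 0.698 -1.58 -0.617
vertex 1.386 -1.576 -0.188
vertex 0.417 -1.228 0.597
endloop
endfacet
facet normal 0.500 0.314 -0.807
outer loop
vertex 1.386 -1.576 -0.188
vertex 0.923 -0.912 -0.217
vertex 1.61 -0.907 0.211
endloop
endfacet
facet normal 0.388 -0.564 0.729
outer loop
vertex 1.386 -1.576 -0.188
vertex 1.61 -0.907 0.211
vertex 0.417 -1.228 0.597
endloop
endfacet

endsolid


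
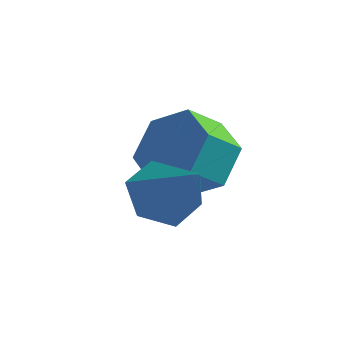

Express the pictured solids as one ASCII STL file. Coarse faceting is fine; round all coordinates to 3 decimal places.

solid 
facet normal -0.573 0.372 -0.731
outer loop
vertex -1.745 0.507 -2.691
vertex -2.484 0.161 -2.288
vertex -2.204 1.001 -2.08
endloop
endfacet
facet normal 0.820 0.544 0.176
outer loop
vertex -1.745 0.507 -2.691
vertex -2.204 1.001 -2.08
vertex -1.436 -0.521 -0.952
endloop
endfacet
facet normal -0.573 0.372 -0.730
outer loop
vertex -2.204 1.001 -2.08
vertex -2.484 0.161 -2.288
vertex -2.942 0.655 -1.677
endloop
endfacet
facet normal 0.123 0.630 0.767
outer loop
vertex -2.204 1.001 -2.08
vertex -2.942 0.655 -1.677
vertex -1.436 -0.521 -0.952
endloop
endfacet
facet normal -0.573 0.372 -0.730
outer loop
vertex -2.942 0.655 -1.677
vertex -2.484 0.161 -2.288
vertex -3.223 -0.185 -1.885
endloop
endfacet
facet normal -0.471 -0.060 0.880
outer loop
vertex -2.942 0.655 -1.677
vertex -3.223 -0.185 -1.885
vertex -1.436 -0.521 -0.952
endloop
endfacet
facet normal -0.573 0.372 -0.730
outer loop
vertex -3.223 -0.185 -1.885
vertex -2.484 0.161 -2.288
vertex -2.765 -0.679 -2.496
endloop
endfacet
facet normal -0.368 -0.838 0.402
outer loop
vertex -3.223 -0.185 -1.885
vertex -2.765 -0.679 -2.496
vertex -1.436 -0.521 -0.952
endloop
endfacet
facet normal -0.573 0.372 -0.730
outer loop
vertex -2.765 -0.679 -2.496
vertex -2.484 0.161 -2.288
vertex -2.026 -0.333 -2.9
endloop
endfacet
facet normal 0.330 -0.925 -0.189
outer loop
vertex -2.765 -0.679 -2.496
vertex -2.026 -0.333 -2.9
vertex -1.436 -0.521 -0.952
endloop
endfacet
facet normal -0.573 0.373 -0.730
outer loop
vertex -2.026 -0.333 -2.9
vertex -2.484 0.161 -2.288
vertex -1.745 0.507 -2.691
endloop
endfacet
facet normal 0.924 -0.234 -0.302
outer loop
vertex -2.026 -0.333 -2.9
vertex -1.745 0.507 -2.691
vertex -1.436 -0.521 -0.952
endloop
endfacet
facet normal 0.470 0.589 -0.658
outer loop
vertex -1.55 1.419 -2.665
vertex -2.287 2.191 -2.501
vertex -1.395 2.158 -1.893
endloop
endfacet
facet normal 0.871 -0.431 0.237
outer loop
vertex -1.55 1.419 -2.665
vertex -1.395 2.158 -1.893
vertex -2.096 0.736 -1.902
endloop
endfacet
facet normal 0.871 -0.431 0.238
outer loop
vertex -2.096 0.736 -1.902
vertex -1.395 2.158 -1.893
vertex -1.941 1.476 -1.13
endloop
endfacet
facet normal -0.471 -0.588 0.658
outer loop
vertex -2.096 0.736 -1.902
vertex -1.941 1.476 -1.13
vertex -2.833 1.509 -1.739
endloop
endfacet
facet normal 0.470 0.589 -0.658
outer loop
vertex -1.395 2.158 -1.893
vertex -2.287 2.191 -2.501
vertex -2.132 2.93 -1.729
endloop
endfacet
facet normal 0.560 0.377 0.738
outer loop
vertex -1.395 2.158 -1.893
vertex -2.132 2.93 -1.729
vertex -1.941 1.476 -1.13
endloop
endfacet
facet normal 0.559 0.378 0.738
outer loop
vertex -1.941 1.476 -1.13
vertex -2.132 2.93 -1.729
vertex -2.678 2.248 -0.967
endloop
endfacet
facet normal -0.471 -0.588 0.658
outer loop
vertex -1.941 1.476 -1.13
vertex -2.678 2.248 -0.967
vertex -2.833 1.509 -1.739
endloop
endfacet
facet normal 0.471 0.588 -0.657
outer loop
vertex -2.132 2.93 -1.729
vertex -2.287 2.191 -2.501
vertex -3.024 2.964 -2.338
endloop
endfacet
facet normal -0.311 0.808 0.500
outer loop
vertex -2.132 2.93 -1.729
vertex -3.024 2.964 -2.338
vertex -2.678 2.248 -0.967
endloop
endfacet
facet normal -0.311 0.808 0.500
outer loop
vertex -2.678 2.248 -0.967
vertex -3.024 2.964 -2.338
vertex -3.57 2.281 -1.575
endloop
endfacet
facet normal -0.470 -0.589 0.658
outer loop
vertex -2.678 2.248 -0.967
vertex -3.57 2.281 -1.575
vertex -2.833 1.509 -1.739
endloop
endfacet
facet normal 0.471 0.588 -0.658
outer loop
vertex -3.024 2.964 -2.338
vertex -2.287 2.191 -2.501
vertex -3.179 2.224 -3.11
endloop
endfacet
facet normal -0.871 0.430 -0.238
outer loop
vertex -3.024 2.964 -2.338
vertex -3.179 2.224 -3.11
vertex -3.57 2.281 -1.575
endloop
endfacet
facet normal -0.871 0.431 -0.238
outer loop
vertex -3.57 2.281 -1.575
vertex -3.179 2.224 -3.11
vertex -3.725 1.542 -2.347
endloop
endfacet
facet normal -0.470 -0.589 0.658
outer loop
vertex -3.57 2.281 -1.575
vertex -3.725 1.542 -2.347
vertex -2.833 1.509 -1.739
endloop
endfacet
facet normal 0.471 0.588 -0.658
outer loop
vertex -3.179 2.224 -3.11
vertex -2.287 2.191 -2.501
vertex -2.442 1.452 -3.273
endloop
endfacet
facet normal -0.559 -0.378 -0.738
outer loop
vertex -3.179 2.224 -3.11
vertex -2.442 1.452 -3.273
vertex -3.725 1.542 -2.347
endloop
endfacet
facet normal -0.559 -0.377 -0.738
outer loop
vertex -3.725 1.542 -2.347
vertex -2.442 1.452 -3.273
vertex -2.988 0.77 -2.511
endloop
endfacet
facet normal -0.470 -0.589 0.658
outer loop
vertex -3.725 1.542 -2.347
vertex -2.988 0.77 -2.511
vertex -2.833 1.509 -1.739
endloop
endfacet
facet normal 0.470 0.589 -0.658
outer loop
vertex -2.442 1.452 -3.273
vertex -2.287 2.191 -2.501
vertex -1.55 1.419 -2.665
endloop
endfacet
facet normal 0.311 -0.808 -0.500
outer loop
vertex -2.442 1.452 -3.273
vertex -1.55 1.419 -2.665
vertex -2.988 0.77 -2.511
endloop
endfacet
facet normal 0.311 -0.808 -0.501
outer loop
vertex -2.988 0.77 -2.511
vertex -1.55 1.419 -2.665
vertex -2.096 0.736 -1.902
endloop
endfacet
facet normal -0.471 -0.588 0.657
outer loop
vertex -2.988 0.77 -2.511
vertex -2.096 0.736 -1.902
vertex -2.833 1.509 -1.739
endloop
endfacet

endsolid


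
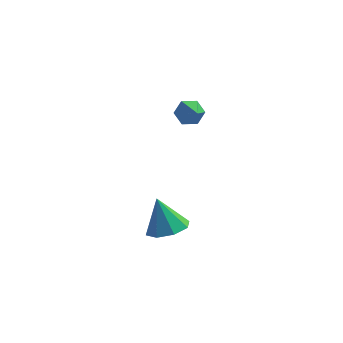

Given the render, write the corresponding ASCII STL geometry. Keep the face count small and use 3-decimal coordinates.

solid 
facet normal 0.301 -0.265 -0.916
outer loop
vertex 0.308 -2.086 -3.069
vertex -0.511 -2.5 -3.218
vertex -0.172 -1.645 -3.354
endloop
endfacet
facet normal 0.450 0.776 0.443
outer loop
vertex 0.308 -2.086 -3.069
vertex -0.172 -1.645 -3.354
vertex -0.989 -2.08 -1.762
endloop
endfacet
facet normal 0.301 -0.265 -0.916
outer loop
vertex -0.172 -1.645 -3.354
vertex -0.511 -2.5 -3.218
vertex -0.851 -1.705 -3.56
endloop
endfacet
facet normal -0.144 0.971 0.191
outer loop
vertex -0.172 -1.645 -3.354
vertex -0.851 -1.705 -3.56
vertex -0.989 -2.08 -1.762
endloop
endfacet
facet normal 0.301 -0.266 -0.916
outer loop
vertex -0.851 -1.705 -3.56
vertex -0.511 -2.5 -3.218
vertex -1.331 -2.231 -3.565
endloop
endfacet
facet normal -0.736 0.671 0.083
outer loop
vertex -0.851 -1.705 -3.56
vertex -1.331 -2.231 -3.565
vertex -0.989 -2.08 -1.762
endloop
endfacet
facet normal 0.301 -0.263 -0.916
outer loop
vertex -1.331 -2.231 -3.565
vertex -0.511 -2.5 -3.218
vertex -1.33 -2.915 -3.368
endloop
endfacet
facet normal -0.982 0.051 0.182
outer loop
vertex -1.331 -2.231 -3.565
vertex -1.33 -2.915 -3.368
vertex -0.989 -2.08 -1.762
endloop
endfacet
facet normal 0.302 -0.265 -0.916
outer loop
vertex -1.33 -2.915 -3.368
vertex -0.511 -2.5 -3.218
vertex -0.85 -3.356 -3.082
endloop
endfacet
facet normal -0.736 -0.524 0.429
outer loop
vertex -1.33 -2.915 -3.368
vertex -0.85 -3.356 -3.082
vertex -0.989 -2.08 -1.762
endloop
endfacet
facet normal 0.300 -0.264 -0.917
outer loop
vertex -0.85 -3.356 -3.082
vertex -0.511 -2.5 -3.218
vertex -0.171 -3.296 -2.877
endloop
endfacet
facet normal -0.142 -0.719 0.680
outer loop
vertex -0.85 -3.356 -3.082
vertex -0.171 -3.296 -2.877
vertex -0.989 -2.08 -1.762
endloop
endfacet
facet normal 0.300 -0.265 -0.917
outer loop
vertex -0.171 -3.296 -2.877
vertex -0.511 -2.5 -3.218
vertex 0.309 -2.77 -2.872
endloop
endfacet
facet normal 0.451 -0.419 0.788
outer loop
vertex -0.171 -3.296 -2.877
vertex 0.309 -2.77 -2.872
vertex -0.989 -2.08 -1.762
endloop
endfacet
facet normal 0.300 -0.264 -0.917
outer loop
vertex 0.309 -2.77 -2.872
vertex -0.511 -2.5 -3.218
vertex 0.308 -2.086 -3.069
endloop
endfacet
facet normal 0.696 0.200 0.690
outer loop
vertex 0.309 -2.77 -2.872
vertex 0.308 -2.086 -3.069
vertex -0.989 -2.08 -1.762
endloop
endfacet
facet normal -0.283 0.770 -0.572
outer loop
vertex 0.174 2.754 -0.888
vertex -0.193 2.995 -0.382
vertex 0.447 3.18 -0.449
endloop
endfacet
facet normal 0.913 -0.301 -0.276
outer loop
vertex 0.174 2.754 -0.888
vertex 0.447 3.18 -0.449
vertex 0.273 1.725 0.562
endloop
endfacet
facet normal -0.282 0.769 -0.573
outer loop
vertex 0.447 3.18 -0.449
vertex -0.193 2.995 -0.382
vertex 0.08 3.422 0.057
endloop
endfacet
facet normal 0.837 0.241 0.491
outer loop
vertex 0.447 3.18 -0.449
vertex 0.08 3.422 0.057
vertex 0.273 1.725 0.562
endloop
endfacet
facet normal -0.283 0.770 -0.572
outer loop
vertex 0.08 3.422 0.057
vertex -0.193 2.995 -0.382
vertex -0.561 3.236 0.124
endloop
endfacet
facet normal 0.017 0.287 0.958
outer loop
vertex 0.08 3.422 0.057
vertex -0.561 3.236 0.124
vertex 0.273 1.725 0.562
endloop
endfacet
facet normal -0.282 0.770 -0.572
outer loop
vertex -0.561 3.236 0.124
vertex -0.193 2.995 -0.382
vertex -0.834 2.81 -0.315
endloop
endfacet
facet normal -0.725 -0.210 0.655
outer loop
vertex -0.561 3.236 0.124
vertex -0.834 2.81 -0.315
vertex 0.273 1.725 0.562
endloop
endfacet
facet normal -0.282 0.771 -0.572
outer loop
vertex -0.834 2.81 -0.315
vertex -0.193 2.995 -0.382
vertex -0.467 2.569 -0.821
endloop
endfacet
facet normal -0.649 -0.753 -0.112
outer loop
vertex -0.834 2.81 -0.315
vertex -0.467 2.569 -0.821
vertex 0.273 1.725 0.562
endloop
endfacet
facet normal -0.282 0.771 -0.572
outer loop
vertex -0.467 2.569 -0.821
vertex -0.193 2.995 -0.382
vertex 0.174 2.754 -0.888
endloop
endfacet
facet normal 0.170 -0.798 -0.578
outer loop
vertex -0.467 2.569 -0.821
vertex 0.174 2.754 -0.888
vertex 0.273 1.725 0.562
endloop
endfacet

endsolid


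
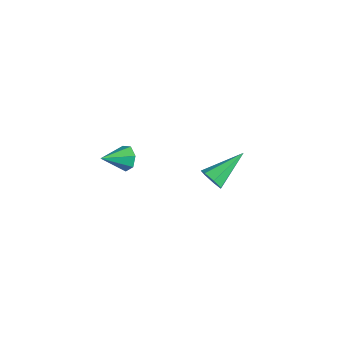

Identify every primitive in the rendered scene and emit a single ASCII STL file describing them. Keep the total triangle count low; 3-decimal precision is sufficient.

solid 
facet normal 0.037 -0.901 -0.432
outer loop
vertex 2.767 2.771 -1.284
vertex 2.345 2.959 -1.712
vertex 2.974 2.997 -1.737
endloop
endfacet
facet normal 0.876 0.129 0.465
outer loop
vertex 2.767 2.771 -1.284
vertex 2.974 2.997 -1.737
vertex 2.275 4.681 -0.888
endloop
endfacet
facet normal 0.037 -0.901 -0.431
outer loop
vertex 2.974 2.997 -1.737
vertex 2.345 2.959 -1.712
vertex 2.707 3.194 -2.172
endloop
endfacet
facet normal 0.825 0.487 -0.286
outer loop
vertex 2.974 2.997 -1.737
vertex 2.707 3.194 -2.172
vertex 2.275 4.681 -0.888
endloop
endfacet
facet normal 0.035 -0.901 -0.432
outer loop
vertex 2.707 3.194 -2.172
vertex 2.345 2.959 -1.712
vertex 2.168 3.215 -2.26
endloop
endfacet
facet normal 0.145 0.670 -0.728
outer loop
vertex 2.707 3.194 -2.172
vertex 2.168 3.215 -2.26
vertex 2.275 4.681 -0.888
endloop
endfacet
facet normal 0.036 -0.901 -0.433
outer loop
vertex 2.168 3.215 -2.26
vertex 2.345 2.959 -1.712
vertex 1.763 3.043 -1.936
endloop
endfacet
facet normal -0.653 0.542 -0.529
outer loop
vertex 2.168 3.215 -2.26
vertex 1.763 3.043 -1.936
vertex 2.275 4.681 -0.888
endloop
endfacet
facet normal 0.037 -0.901 -0.433
outer loop
vertex 1.763 3.043 -1.936
vertex 2.345 2.959 -1.712
vertex 1.796 2.808 -1.444
endloop
endfacet
facet normal -0.967 0.200 0.160
outer loop
vertex 1.763 3.043 -1.936
vertex 1.796 2.808 -1.444
vertex 2.275 4.681 -0.888
endloop
endfacet
facet normal 0.037 -0.901 -0.432
outer loop
vertex 1.796 2.808 -1.444
vertex 2.345 2.959 -1.712
vertex 2.243 2.687 -1.153
endloop
endfacet
facet normal -0.562 -0.100 0.821
outer loop
vertex 1.796 2.808 -1.444
vertex 2.243 2.687 -1.153
vertex 2.275 4.681 -0.888
endloop
endfacet
facet normal 0.037 -0.901 -0.432
outer loop
vertex 2.243 2.687 -1.153
vertex 2.345 2.959 -1.712
vertex 2.767 2.771 -1.284
endloop
endfacet
facet normal 0.260 -0.131 0.957
outer loop
vertex 2.243 2.687 -1.153
vertex 2.767 2.771 -1.284
vertex 2.275 4.681 -0.888
endloop
endfacet
facet normal 0.103 0.892 -0.440
outer loop
vertex 2.492 -0.935 2.512
vertex 2.065 -1.093 2.091
vertex 1.983 -0.814 2.638
endloop
endfacet
facet normal 0.240 -0.001 0.971
outer loop
vertex 2.492 -0.935 2.512
vertex 1.983 -0.814 2.638
vertex 1.935 -2.227 2.649
endloop
endfacet
facet normal 0.102 0.892 -0.440
outer loop
vertex 1.983 -0.814 2.638
vertex 2.065 -1.093 2.091
vertex 1.536 -0.904 2.352
endloop
endfacet
facet normal -0.542 0.025 0.840
outer loop
vertex 1.983 -0.814 2.638
vertex 1.536 -0.904 2.352
vertex 1.935 -2.227 2.649
endloop
endfacet
facet normal 0.102 0.893 -0.439
outer loop
vertex 1.536 -0.904 2.352
vertex 2.065 -1.093 2.091
vertex 1.488 -1.136 1.869
endloop
endfacet
facet normal -0.948 -0.239 0.209
outer loop
vertex 1.536 -0.904 2.352
vertex 1.488 -1.136 1.869
vertex 1.935 -2.227 2.649
endloop
endfacet
facet normal 0.103 0.892 -0.439
outer loop
vertex 1.488 -1.136 1.869
vertex 2.065 -1.093 2.091
vertex 1.874 -1.336 1.553
endloop
endfacet
facet normal -0.671 -0.593 -0.445
outer loop
vertex 1.488 -1.136 1.869
vertex 1.874 -1.336 1.553
vertex 1.935 -2.227 2.649
endloop
endfacet
facet normal 0.104 0.892 -0.440
outer loop
vertex 1.874 -1.336 1.553
vertex 2.065 -1.093 2.091
vertex 2.405 -1.354 1.642
endloop
endfacet
facet normal 0.080 -0.771 -0.631
outer loop
vertex 1.874 -1.336 1.553
vertex 2.405 -1.354 1.642
vertex 1.935 -2.227 2.649
endloop
endfacet
facet normal 0.103 0.892 -0.440
outer loop
vertex 2.405 -1.354 1.642
vertex 2.065 -1.093 2.091
vertex 2.679 -1.175 2.069
endloop
endfacet
facet normal 0.741 -0.639 -0.208
outer loop
vertex 2.405 -1.354 1.642
vertex 2.679 -1.175 2.069
vertex 1.935 -2.227 2.649
endloop
endfacet
facet normal 0.103 0.892 -0.440
outer loop
vertex 2.679 -1.175 2.069
vertex 2.065 -1.093 2.091
vertex 2.492 -0.935 2.512
endloop
endfacet
facet normal 0.812 -0.297 0.503
outer loop
vertex 2.679 -1.175 2.069
vertex 2.492 -0.935 2.512
vertex 1.935 -2.227 2.649
endloop
endfacet

endsolid


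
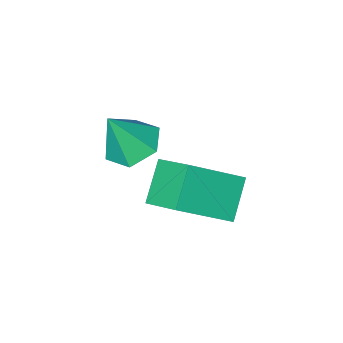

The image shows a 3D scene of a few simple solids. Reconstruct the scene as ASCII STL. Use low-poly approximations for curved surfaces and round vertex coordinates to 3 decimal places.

solid 
facet normal -0.604 -0.442 0.663
outer loop
vertex -0.036 -0.24 2.447
vertex -1.713 0.252 1.248
vertex 0.109 -1.548 1.707
endloop
endfacet
facet normal 0.791 -0.232 0.566
outer loop
vertex 1.033 -0.872 0.692
vertex -0.036 -0.24 2.447
vertex 0.109 -1.548 1.707
endloop
endfacet
facet normal -0.604 -0.442 0.663
outer loop
vertex 0.109 -1.548 1.707
vertex -1.713 0.252 1.248
vertex -1.568 -1.056 0.508
endloop
endfacet
facet normal 0.096 -0.867 -0.490
outer loop
vertex -1.568 -1.056 0.508
vertex 1.033 -0.872 0.692
vertex 0.109 -1.548 1.707
endloop
endfacet
facet normal -0.096 0.867 0.490
outer loop
vertex -0.036 -0.24 2.447
vertex -0.789 0.928 0.233
vertex -1.713 0.252 1.248
endloop
endfacet
facet normal 0.791 -0.232 0.566
outer loop
vertex 0.888 0.436 1.432
vertex -0.036 -0.24 2.447
vertex 1.033 -0.872 0.692
endloop
endfacet
facet normal -0.096 0.867 0.490
outer loop
vertex 0.888 0.436 1.432
vertex -0.789 0.928 0.233
vertex -0.036 -0.24 2.447
endloop
endfacet
facet normal -0.791 0.232 -0.566
outer loop
vertex -1.713 0.252 1.248
vertex -0.789 0.928 0.233
vertex -1.568 -1.056 0.508
endloop
endfacet
facet normal 0.096 -0.867 -0.490
outer loop
vertex -0.644 -0.38 -0.507
vertex 1.033 -0.872 0.692
vertex -1.568 -1.056 0.508
endloop
endfacet
facet normal -0.791 0.232 -0.566
outer loop
vertex -1.568 -1.056 0.508
vertex -0.789 0.928 0.233
vertex -0.644 -0.38 -0.507
endloop
endfacet
facet normal 0.604 0.442 -0.663
outer loop
vertex -0.644 -0.38 -0.507
vertex 0.888 0.436 1.432
vertex 1.033 -0.872 0.692
endloop
endfacet
facet normal 0.604 0.442 -0.663
outer loop
vertex -0.789 0.928 0.233
vertex 0.888 0.436 1.432
vertex -0.644 -0.38 -0.507
endloop
endfacet
facet normal -0.443 0.093 -0.892
outer loop
vertex 1.491 -0.963 2.627
vertex 0.917 -1.664 2.839
vertex 0.68 -0.789 3.048
endloop
endfacet
facet normal 0.383 0.837 0.392
outer loop
vertex 1.491 -0.963 2.627
vertex 0.68 -0.789 3.048
vertex 1.643 -1.816 4.301
endloop
endfacet
facet normal -0.442 0.093 -0.892
outer loop
vertex 0.68 -0.789 3.048
vertex 0.917 -1.664 2.839
vertex 0.106 -1.49 3.259
endloop
endfacet
facet normal -0.389 0.543 0.744
outer loop
vertex 0.68 -0.789 3.048
vertex 0.106 -1.49 3.259
vertex 1.643 -1.816 4.301
endloop
endfacet
facet normal -0.442 0.093 -0.892
outer loop
vertex 0.106 -1.49 3.259
vertex 0.917 -1.664 2.839
vertex 0.344 -2.364 3.05
endloop
endfacet
facet normal -0.576 -0.335 0.745
outer loop
vertex 0.106 -1.49 3.259
vertex 0.344 -2.364 3.05
vertex 1.643 -1.816 4.301
endloop
endfacet
facet normal -0.443 0.094 -0.892
outer loop
vertex 0.344 -2.364 3.05
vertex 0.917 -1.664 2.839
vertex 1.155 -2.538 2.629
endloop
endfacet
facet normal 0.008 -0.919 0.395
outer loop
vertex 0.344 -2.364 3.05
vertex 1.155 -2.538 2.629
vertex 1.643 -1.816 4.301
endloop
endfacet
facet normal -0.442 0.094 -0.892
outer loop
vertex 1.155 -2.538 2.629
vertex 0.917 -1.664 2.839
vertex 1.729 -1.837 2.418
endloop
endfacet
facet normal 0.779 -0.625 0.043
outer loop
vertex 1.155 -2.538 2.629
vertex 1.729 -1.837 2.418
vertex 1.643 -1.816 4.301
endloop
endfacet
facet normal -0.443 0.093 -0.892
outer loop
vertex 1.729 -1.837 2.418
vertex 0.917 -1.664 2.839
vertex 1.491 -0.963 2.627
endloop
endfacet
facet normal 0.967 0.253 0.041
outer loop
vertex 1.729 -1.837 2.418
vertex 1.491 -0.963 2.627
vertex 1.643 -1.816 4.301
endloop
endfacet

endsolid


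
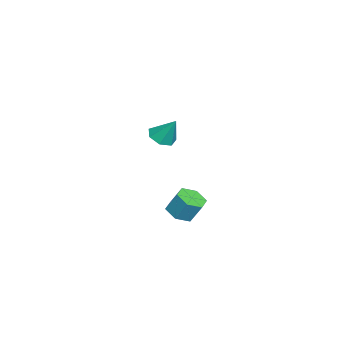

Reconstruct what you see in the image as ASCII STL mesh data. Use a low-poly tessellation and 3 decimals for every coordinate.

solid 
facet normal -0.216 -0.502 -0.837
outer loop
vertex -3.162 -4.127 -1.357
vertex -3.679 -3.637 -1.517
vertex -2.973 -3.631 -1.703
endloop
endfacet
facet normal 0.932 -0.116 0.343
outer loop
vertex -3.162 -4.127 -1.357
vertex -2.973 -3.631 -1.703
vertex -3.381 -2.943 -0.363
endloop
endfacet
facet normal -0.216 -0.504 -0.836
outer loop
vertex -2.973 -3.631 -1.703
vertex -3.679 -3.637 -1.517
vertex -3.316 -3.14 -1.91
endloop
endfacet
facet normal 0.826 0.562 -0.037
outer loop
vertex -2.973 -3.631 -1.703
vertex -3.316 -3.14 -1.91
vertex -3.381 -2.943 -0.363
endloop
endfacet
facet normal -0.216 -0.504 -0.836
outer loop
vertex -3.316 -3.14 -1.91
vertex -3.679 -3.637 -1.517
vertex -3.932 -3.024 -1.821
endloop
endfacet
facet normal 0.167 0.979 -0.118
outer loop
vertex -3.316 -3.14 -1.91
vertex -3.932 -3.024 -1.821
vertex -3.381 -2.943 -0.363
endloop
endfacet
facet normal -0.216 -0.504 -0.836
outer loop
vertex -3.932 -3.024 -1.821
vertex -3.679 -3.637 -1.517
vertex -4.358 -3.369 -1.503
endloop
endfacet
facet normal -0.546 0.822 0.161
outer loop
vertex -3.932 -3.024 -1.821
vertex -4.358 -3.369 -1.503
vertex -3.381 -2.943 -0.363
endloop
endfacet
facet normal -0.216 -0.503 -0.837
outer loop
vertex -4.358 -3.369 -1.503
vertex -3.679 -3.637 -1.517
vertex -4.272 -3.916 -1.196
endloop
endfacet
facet normal -0.780 0.209 0.590
outer loop
vertex -4.358 -3.369 -1.503
vertex -4.272 -3.916 -1.196
vertex -3.381 -2.943 -0.363
endloop
endfacet
facet normal -0.217 -0.502 -0.837
outer loop
vertex -4.272 -3.916 -1.196
vertex -3.679 -3.637 -1.517
vertex -3.74 -4.254 -1.131
endloop
endfacet
facet normal -0.356 -0.398 0.846
outer loop
vertex -4.272 -3.916 -1.196
vertex -3.74 -4.254 -1.131
vertex -3.381 -2.943 -0.363
endloop
endfacet
facet normal -0.217 -0.502 -0.837
outer loop
vertex -3.74 -4.254 -1.131
vertex -3.679 -3.637 -1.517
vertex -3.162 -4.127 -1.357
endloop
endfacet
facet normal 0.407 -0.542 0.735
outer loop
vertex -3.74 -4.254 -1.131
vertex -3.162 -4.127 -1.357
vertex -3.381 -2.943 -0.363
endloop
endfacet
facet normal -0.110 -0.474 -0.874
outer loop
vertex 2.861 -1.99 -3.176
vertex 2.149 -1.891 -3.14
vertex 2.566 -1.398 -3.46
endloop
endfacet
facet normal 0.905 0.314 -0.286
outer loop
vertex 2.861 -1.99 -3.176
vertex 2.566 -1.398 -3.46
vertex 2.983 -1.469 -2.216
endloop
endfacet
facet normal 0.905 0.316 -0.285
outer loop
vertex 2.983 -1.469 -2.216
vertex 2.566 -1.398 -3.46
vertex 2.687 -0.877 -2.499
endloop
endfacet
facet normal 0.111 0.473 0.874
outer loop
vertex 2.983 -1.469 -2.216
vertex 2.687 -0.877 -2.499
vertex 2.271 -1.369 -2.18
endloop
endfacet
facet normal -0.110 -0.474 -0.874
outer loop
vertex 2.566 -1.398 -3.46
vertex 2.149 -1.891 -3.14
vertex 1.854 -1.299 -3.424
endloop
endfacet
facet normal 0.096 0.870 -0.484
outer loop
vertex 2.566 -1.398 -3.46
vertex 1.854 -1.299 -3.424
vertex 2.687 -0.877 -2.499
endloop
endfacet
facet normal 0.098 0.869 -0.484
outer loop
vertex 2.687 -0.877 -2.499
vertex 1.854 -1.299 -3.424
vertex 1.975 -0.777 -2.463
endloop
endfacet
facet normal 0.111 0.473 0.874
outer loop
vertex 2.687 -0.877 -2.499
vertex 1.975 -0.777 -2.463
vertex 2.271 -1.369 -2.18
endloop
endfacet
facet normal -0.111 -0.474 -0.873
outer loop
vertex 1.854 -1.299 -3.424
vertex 2.149 -1.891 -3.14
vertex 1.437 -1.791 -3.104
endloop
endfacet
facet normal -0.808 0.555 -0.200
outer loop
vertex 1.854 -1.299 -3.424
vertex 1.437 -1.791 -3.104
vertex 1.975 -0.777 -2.463
endloop
endfacet
facet normal -0.809 0.554 -0.198
outer loop
vertex 1.975 -0.777 -2.463
vertex 1.437 -1.791 -3.104
vertex 1.559 -1.27 -2.144
endloop
endfacet
facet normal 0.110 0.473 0.874
outer loop
vertex 1.975 -0.777 -2.463
vertex 1.559 -1.27 -2.144
vertex 2.271 -1.369 -2.18
endloop
endfacet
facet normal -0.111 -0.473 -0.874
outer loop
vertex 1.437 -1.791 -3.104
vertex 2.149 -1.891 -3.14
vertex 1.733 -2.383 -2.821
endloop
endfacet
facet normal -0.905 -0.316 0.286
outer loop
vertex 1.437 -1.791 -3.104
vertex 1.733 -2.383 -2.821
vertex 1.559 -1.27 -2.144
endloop
endfacet
facet normal -0.906 -0.315 0.285
outer loop
vertex 1.559 -1.27 -2.144
vertex 1.733 -2.383 -2.821
vertex 1.854 -1.862 -1.86
endloop
endfacet
facet normal 0.110 0.474 0.874
outer loop
vertex 1.559 -1.27 -2.144
vertex 1.854 -1.862 -1.86
vertex 2.271 -1.369 -2.18
endloop
endfacet
facet normal -0.111 -0.473 -0.874
outer loop
vertex 1.733 -2.383 -2.821
vertex 2.149 -1.891 -3.14
vertex 2.445 -2.483 -2.857
endloop
endfacet
facet normal -0.098 -0.870 0.484
outer loop
vertex 1.733 -2.383 -2.821
vertex 2.445 -2.483 -2.857
vertex 1.854 -1.862 -1.86
endloop
endfacet
facet normal -0.096 -0.869 0.484
outer loop
vertex 1.854 -1.862 -1.86
vertex 2.445 -2.483 -2.857
vertex 2.566 -1.961 -1.896
endloop
endfacet
facet normal 0.110 0.474 0.874
outer loop
vertex 1.854 -1.862 -1.86
vertex 2.566 -1.961 -1.896
vertex 2.271 -1.369 -2.18
endloop
endfacet
facet normal -0.110 -0.473 -0.874
outer loop
vertex 2.445 -2.483 -2.857
vertex 2.149 -1.891 -3.14
vertex 2.861 -1.99 -3.176
endloop
endfacet
facet normal 0.809 -0.554 0.199
outer loop
vertex 2.445 -2.483 -2.857
vertex 2.861 -1.99 -3.176
vertex 2.566 -1.961 -1.896
endloop
endfacet
facet normal 0.808 -0.555 0.199
outer loop
vertex 2.566 -1.961 -1.896
vertex 2.861 -1.99 -3.176
vertex 2.983 -1.469 -2.216
endloop
endfacet
facet normal 0.111 0.474 0.873
outer loop
vertex 2.566 -1.961 -1.896
vertex 2.983 -1.469 -2.216
vertex 2.271 -1.369 -2.18
endloop
endfacet

endsolid


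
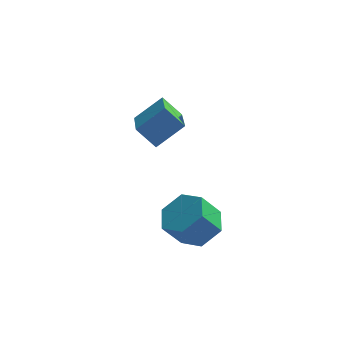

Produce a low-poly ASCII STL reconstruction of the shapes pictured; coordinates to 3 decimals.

solid 
facet normal 0.493 0.293 -0.819
outer loop
vertex -0.778 -1.505 0.123
vertex -1.299 -1.905 -0.334
vertex -1.438 -1.14 -0.144
endloop
endfacet
facet normal 0.276 0.840 0.466
outer loop
vertex -0.778 -1.505 0.123
vertex -1.438 -1.14 -0.144
vertex -1.301 -1.815 0.991
endloop
endfacet
facet normal 0.275 0.841 0.467
outer loop
vertex -1.301 -1.815 0.991
vertex -1.438 -1.14 -0.144
vertex -1.961 -1.451 0.724
endloop
endfacet
facet normal -0.493 -0.294 0.819
outer loop
vertex -1.301 -1.815 0.991
vertex -1.961 -1.451 0.724
vertex -1.821 -2.215 0.534
endloop
endfacet
facet normal 0.493 0.293 -0.819
outer loop
vertex -1.438 -1.14 -0.144
vertex -1.299 -1.905 -0.334
vertex -1.959 -1.54 -0.601
endloop
endfacet
facet normal -0.577 0.815 -0.056
outer loop
vertex -1.438 -1.14 -0.144
vertex -1.959 -1.54 -0.601
vertex -1.961 -1.451 0.724
endloop
endfacet
facet normal -0.577 0.815 -0.056
outer loop
vertex -1.961 -1.451 0.724
vertex -1.959 -1.54 -0.601
vertex -2.482 -1.851 0.267
endloop
endfacet
facet normal -0.493 -0.294 0.819
outer loop
vertex -1.961 -1.451 0.724
vertex -2.482 -1.851 0.267
vertex -1.821 -2.215 0.534
endloop
endfacet
facet normal 0.494 0.294 -0.819
outer loop
vertex -1.959 -1.54 -0.601
vertex -1.299 -1.905 -0.334
vertex -1.819 -2.305 -0.791
endloop
endfacet
facet normal -0.852 -0.026 -0.523
outer loop
vertex -1.959 -1.54 -0.601
vertex -1.819 -2.305 -0.791
vertex -2.482 -1.851 0.267
endloop
endfacet
facet normal -0.852 -0.026 -0.523
outer loop
vertex -2.482 -1.851 0.267
vertex -1.819 -2.305 -0.791
vertex -2.342 -2.615 0.077
endloop
endfacet
facet normal -0.493 -0.294 0.819
outer loop
vertex -2.482 -1.851 0.267
vertex -2.342 -2.615 0.077
vertex -1.821 -2.215 0.534
endloop
endfacet
facet normal 0.493 0.294 -0.819
outer loop
vertex -1.819 -2.305 -0.791
vertex -1.299 -1.905 -0.334
vertex -1.159 -2.669 -0.524
endloop
endfacet
facet normal -0.275 -0.841 -0.466
outer loop
vertex -1.819 -2.305 -0.791
vertex -1.159 -2.669 -0.524
vertex -2.342 -2.615 0.077
endloop
endfacet
facet normal -0.276 -0.840 -0.467
outer loop
vertex -2.342 -2.615 0.077
vertex -1.159 -2.669 -0.524
vertex -1.682 -2.98 0.344
endloop
endfacet
facet normal -0.493 -0.293 0.819
outer loop
vertex -2.342 -2.615 0.077
vertex -1.682 -2.98 0.344
vertex -1.821 -2.215 0.534
endloop
endfacet
facet normal 0.493 0.294 -0.819
outer loop
vertex -1.159 -2.669 -0.524
vertex -1.299 -1.905 -0.334
vertex -0.638 -2.269 -0.067
endloop
endfacet
facet normal 0.577 -0.815 0.056
outer loop
vertex -1.159 -2.669 -0.524
vertex -0.638 -2.269 -0.067
vertex -1.682 -2.98 0.344
endloop
endfacet
facet normal 0.577 -0.815 0.056
outer loop
vertex -1.682 -2.98 0.344
vertex -0.638 -2.269 -0.067
vertex -1.161 -2.58 0.801
endloop
endfacet
facet normal -0.493 -0.293 0.819
outer loop
vertex -1.682 -2.98 0.344
vertex -1.161 -2.58 0.801
vertex -1.821 -2.215 0.534
endloop
endfacet
facet normal 0.493 0.294 -0.819
outer loop
vertex -0.638 -2.269 -0.067
vertex -1.299 -1.905 -0.334
vertex -0.778 -1.505 0.123
endloop
endfacet
facet normal 0.852 0.026 0.523
outer loop
vertex -0.638 -2.269 -0.067
vertex -0.778 -1.505 0.123
vertex -1.161 -2.58 0.801
endloop
endfacet
facet normal 0.852 0.026 0.523
outer loop
vertex -1.161 -2.58 0.801
vertex -0.778 -1.505 0.123
vertex -1.301 -1.815 0.991
endloop
endfacet
facet normal -0.494 -0.294 0.819
outer loop
vertex -1.161 -2.58 0.801
vertex -1.301 -1.815 0.991
vertex -1.821 -2.215 0.534
endloop
endfacet
facet normal -0.676 -0.436 -0.594
outer loop
vertex -2.952 -0.214 1.767
vertex -3.589 -0.071 2.387
vertex -3.322 1.38 1.018
endloop
endfacet
facet normal 0.708 -0.159 -0.688
outer loop
vertex -2.531 1.891 1.713
vertex -2.952 -0.214 1.767
vertex -3.322 1.38 1.018
endloop
endfacet
facet normal -0.676 -0.436 -0.594
outer loop
vertex -3.322 1.38 1.018
vertex -3.589 -0.071 2.387
vertex -3.959 1.524 1.638
endloop
endfacet
facet normal -0.206 0.885 -0.417
outer loop
vertex -3.959 1.524 1.638
vertex -2.531 1.891 1.713
vertex -3.322 1.38 1.018
endloop
endfacet
facet normal 0.206 -0.886 0.416
outer loop
vertex -2.952 -0.214 1.767
vertex -2.798 0.44 3.082
vertex -3.589 -0.071 2.387
endloop
endfacet
facet normal 0.708 -0.159 -0.688
outer loop
vertex -2.161 0.296 2.462
vertex -2.952 -0.214 1.767
vertex -2.531 1.891 1.713
endloop
endfacet
facet normal 0.205 -0.886 0.416
outer loop
vertex -2.161 0.296 2.462
vertex -2.798 0.44 3.082
vertex -2.952 -0.214 1.767
endloop
endfacet
facet normal -0.708 0.159 0.688
outer loop
vertex -3.589 -0.071 2.387
vertex -2.798 0.44 3.082
vertex -3.959 1.524 1.638
endloop
endfacet
facet normal -0.206 0.886 -0.416
outer loop
vertex -3.168 2.034 2.333
vertex -2.531 1.891 1.713
vertex -3.959 1.524 1.638
endloop
endfacet
facet normal -0.708 0.159 0.688
outer loop
vertex -3.959 1.524 1.638
vertex -2.798 0.44 3.082
vertex -3.168 2.034 2.333
endloop
endfacet
facet normal 0.676 0.436 0.594
outer loop
vertex -3.168 2.034 2.333
vertex -2.161 0.296 2.462
vertex -2.531 1.891 1.713
endloop
endfacet
facet normal 0.676 0.436 0.594
outer loop
vertex -2.798 0.44 3.082
vertex -2.161 0.296 2.462
vertex -3.168 2.034 2.333
endloop
endfacet

endsolid
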